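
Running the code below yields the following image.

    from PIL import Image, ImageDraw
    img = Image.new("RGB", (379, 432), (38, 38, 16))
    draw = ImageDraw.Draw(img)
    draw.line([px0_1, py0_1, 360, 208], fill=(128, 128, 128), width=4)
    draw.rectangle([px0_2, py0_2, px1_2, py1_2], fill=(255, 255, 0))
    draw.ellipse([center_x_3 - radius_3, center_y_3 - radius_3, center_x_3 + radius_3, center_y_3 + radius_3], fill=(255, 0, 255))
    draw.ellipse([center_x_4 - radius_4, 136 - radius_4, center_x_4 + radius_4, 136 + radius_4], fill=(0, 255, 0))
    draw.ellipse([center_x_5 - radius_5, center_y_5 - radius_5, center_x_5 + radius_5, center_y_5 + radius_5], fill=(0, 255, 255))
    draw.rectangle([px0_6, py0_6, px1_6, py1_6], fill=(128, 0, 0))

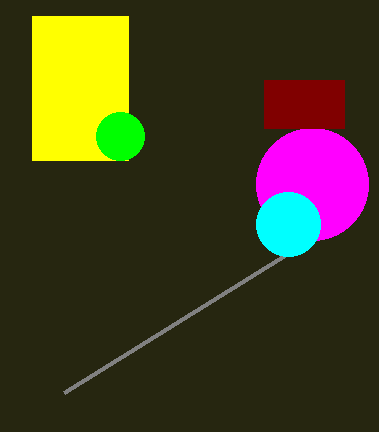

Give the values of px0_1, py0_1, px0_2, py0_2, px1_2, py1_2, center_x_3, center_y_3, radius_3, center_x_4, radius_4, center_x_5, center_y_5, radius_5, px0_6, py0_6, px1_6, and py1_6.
px0_1 = 64, py0_1 = 392, px0_2 = 32, py0_2 = 16, px1_2 = 128, py1_2 = 160, center_x_3 = 312, center_y_3 = 184, radius_3 = 56, center_x_4 = 120, radius_4 = 24, center_x_5 = 288, center_y_5 = 224, radius_5 = 32, px0_6 = 264, py0_6 = 80, px1_6 = 344, py1_6 = 128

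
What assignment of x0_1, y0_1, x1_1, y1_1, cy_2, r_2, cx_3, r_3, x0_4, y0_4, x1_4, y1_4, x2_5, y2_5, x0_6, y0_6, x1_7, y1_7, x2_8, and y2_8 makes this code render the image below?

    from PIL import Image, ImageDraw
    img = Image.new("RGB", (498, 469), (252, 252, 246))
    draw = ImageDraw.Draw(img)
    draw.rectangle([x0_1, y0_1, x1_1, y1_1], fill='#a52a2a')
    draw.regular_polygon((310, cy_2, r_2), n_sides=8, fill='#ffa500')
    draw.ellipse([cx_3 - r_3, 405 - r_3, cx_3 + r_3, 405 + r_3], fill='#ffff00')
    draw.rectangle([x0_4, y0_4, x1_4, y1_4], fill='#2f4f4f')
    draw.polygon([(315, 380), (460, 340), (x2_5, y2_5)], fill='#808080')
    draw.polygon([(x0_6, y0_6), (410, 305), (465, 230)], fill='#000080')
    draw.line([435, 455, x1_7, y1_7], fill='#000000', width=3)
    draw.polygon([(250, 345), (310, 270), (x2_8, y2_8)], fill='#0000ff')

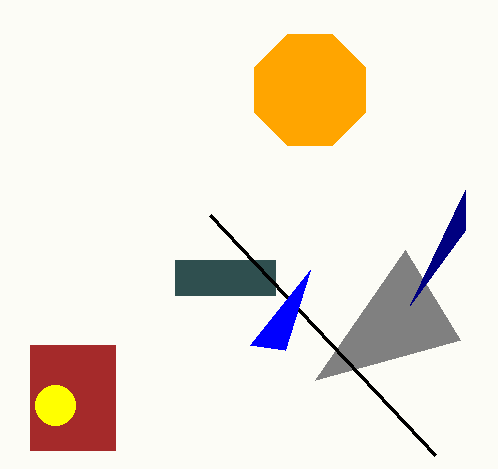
x0_1 = 30
y0_1 = 345
x1_1 = 115
y1_1 = 450
cy_2 = 90
r_2 = 60
cx_3 = 55
r_3 = 20
x0_4 = 175
y0_4 = 260
x1_4 = 275
y1_4 = 295
x2_5 = 405
y2_5 = 250
x0_6 = 465
y0_6 = 190
x1_7 = 210
y1_7 = 215
x2_8 = 285
y2_8 = 350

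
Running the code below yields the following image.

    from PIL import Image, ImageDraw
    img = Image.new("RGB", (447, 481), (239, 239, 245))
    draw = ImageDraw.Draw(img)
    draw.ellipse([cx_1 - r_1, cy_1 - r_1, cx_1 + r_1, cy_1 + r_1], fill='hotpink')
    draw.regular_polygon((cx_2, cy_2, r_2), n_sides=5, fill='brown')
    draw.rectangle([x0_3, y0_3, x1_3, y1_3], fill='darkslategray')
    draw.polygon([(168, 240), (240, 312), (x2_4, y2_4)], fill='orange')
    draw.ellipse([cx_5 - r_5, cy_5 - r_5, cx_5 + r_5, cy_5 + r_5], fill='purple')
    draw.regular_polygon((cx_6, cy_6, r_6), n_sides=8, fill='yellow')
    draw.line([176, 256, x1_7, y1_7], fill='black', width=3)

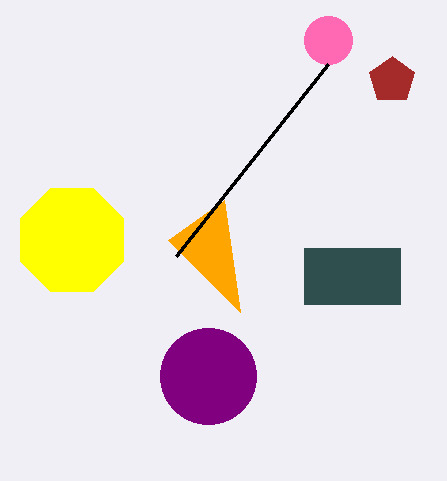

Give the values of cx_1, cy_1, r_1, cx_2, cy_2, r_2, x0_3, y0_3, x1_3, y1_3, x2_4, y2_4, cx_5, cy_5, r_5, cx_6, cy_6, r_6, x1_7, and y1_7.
cx_1 = 328, cy_1 = 40, r_1 = 24, cx_2 = 392, cy_2 = 80, r_2 = 24, x0_3 = 304, y0_3 = 248, x1_3 = 400, y1_3 = 304, x2_4 = 224, y2_4 = 200, cx_5 = 208, cy_5 = 376, r_5 = 48, cx_6 = 72, cy_6 = 240, r_6 = 56, x1_7 = 328, y1_7 = 64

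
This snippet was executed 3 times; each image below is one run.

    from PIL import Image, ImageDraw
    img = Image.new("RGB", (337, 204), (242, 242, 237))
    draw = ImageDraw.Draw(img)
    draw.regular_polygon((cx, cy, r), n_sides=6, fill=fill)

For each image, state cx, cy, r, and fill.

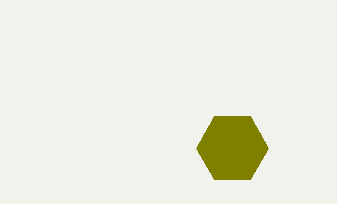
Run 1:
cx = 232
cy = 148
r = 36
fill = 'olive'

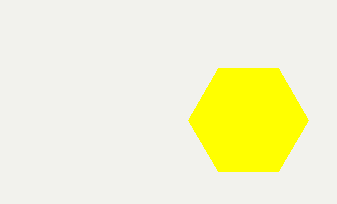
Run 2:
cx = 248; cy = 120; r = 60; fill = 'yellow'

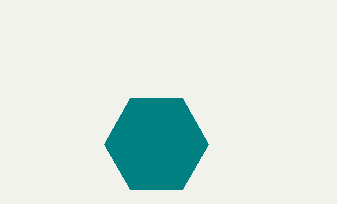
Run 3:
cx = 156, cy = 144, r = 52, fill = 'teal'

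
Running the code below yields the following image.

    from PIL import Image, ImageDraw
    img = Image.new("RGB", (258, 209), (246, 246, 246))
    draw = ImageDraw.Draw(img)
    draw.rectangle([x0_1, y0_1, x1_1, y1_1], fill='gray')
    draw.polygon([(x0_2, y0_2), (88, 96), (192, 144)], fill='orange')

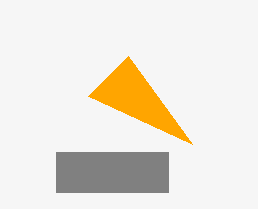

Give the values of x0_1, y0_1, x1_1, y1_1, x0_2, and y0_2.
x0_1 = 56; y0_1 = 152; x1_1 = 168; y1_1 = 192; x0_2 = 128; y0_2 = 56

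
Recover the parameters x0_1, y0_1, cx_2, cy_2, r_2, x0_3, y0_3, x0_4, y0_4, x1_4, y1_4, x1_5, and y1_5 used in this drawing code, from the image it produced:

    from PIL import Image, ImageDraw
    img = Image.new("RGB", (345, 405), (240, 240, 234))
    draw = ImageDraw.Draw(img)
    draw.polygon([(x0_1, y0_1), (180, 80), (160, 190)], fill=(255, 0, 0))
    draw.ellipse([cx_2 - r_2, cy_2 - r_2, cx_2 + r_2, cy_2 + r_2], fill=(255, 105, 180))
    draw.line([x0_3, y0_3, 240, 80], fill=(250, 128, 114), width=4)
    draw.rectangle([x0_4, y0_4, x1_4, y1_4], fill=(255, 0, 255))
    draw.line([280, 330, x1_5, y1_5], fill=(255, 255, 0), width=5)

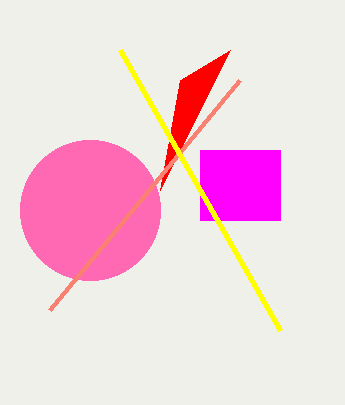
x0_1 = 230; y0_1 = 50; cx_2 = 90; cy_2 = 210; r_2 = 70; x0_3 = 50; y0_3 = 310; x0_4 = 200; y0_4 = 150; x1_4 = 280; y1_4 = 220; x1_5 = 120; y1_5 = 50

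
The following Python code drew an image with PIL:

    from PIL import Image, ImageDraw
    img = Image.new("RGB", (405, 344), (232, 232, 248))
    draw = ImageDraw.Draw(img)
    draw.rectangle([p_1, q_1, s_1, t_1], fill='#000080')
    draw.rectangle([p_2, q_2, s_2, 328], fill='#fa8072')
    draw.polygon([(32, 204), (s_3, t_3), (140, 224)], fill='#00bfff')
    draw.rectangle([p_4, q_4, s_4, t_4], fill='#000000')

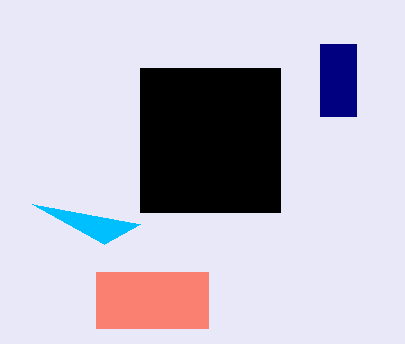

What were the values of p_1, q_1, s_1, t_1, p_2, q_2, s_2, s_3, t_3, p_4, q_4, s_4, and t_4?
p_1 = 320, q_1 = 44, s_1 = 356, t_1 = 116, p_2 = 96, q_2 = 272, s_2 = 208, s_3 = 104, t_3 = 244, p_4 = 140, q_4 = 68, s_4 = 280, t_4 = 212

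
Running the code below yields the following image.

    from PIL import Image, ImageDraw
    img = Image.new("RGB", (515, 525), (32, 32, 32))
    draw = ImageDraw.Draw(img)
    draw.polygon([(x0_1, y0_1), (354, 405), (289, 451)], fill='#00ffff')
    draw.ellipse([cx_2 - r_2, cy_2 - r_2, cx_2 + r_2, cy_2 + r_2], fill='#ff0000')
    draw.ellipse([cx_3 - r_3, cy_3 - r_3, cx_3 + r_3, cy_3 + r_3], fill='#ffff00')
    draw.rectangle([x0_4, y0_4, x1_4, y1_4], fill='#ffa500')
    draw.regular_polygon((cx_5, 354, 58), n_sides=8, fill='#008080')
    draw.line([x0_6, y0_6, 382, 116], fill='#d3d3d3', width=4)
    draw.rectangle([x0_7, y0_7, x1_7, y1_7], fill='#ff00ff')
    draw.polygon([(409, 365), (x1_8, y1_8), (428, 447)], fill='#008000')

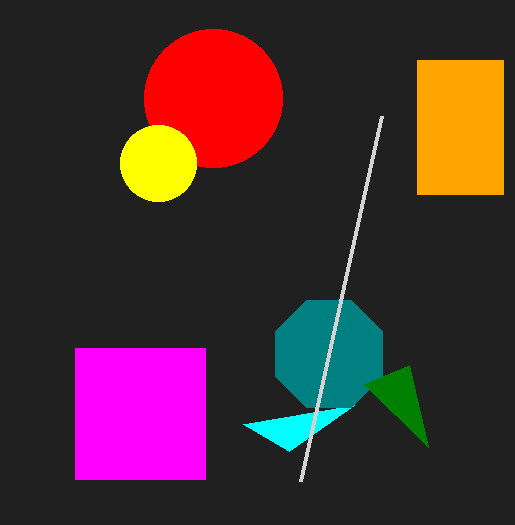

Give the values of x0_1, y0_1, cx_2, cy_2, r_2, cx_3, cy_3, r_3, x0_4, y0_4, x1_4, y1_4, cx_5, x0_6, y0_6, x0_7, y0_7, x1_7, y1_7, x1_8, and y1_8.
x0_1 = 243; y0_1 = 424; cx_2 = 213; cy_2 = 98; r_2 = 69; cx_3 = 158; cy_3 = 163; r_3 = 38; x0_4 = 417; y0_4 = 60; x1_4 = 503; y1_4 = 194; cx_5 = 329; x0_6 = 301; y0_6 = 481; x0_7 = 75; y0_7 = 348; x1_7 = 205; y1_7 = 479; x1_8 = 364; y1_8 = 384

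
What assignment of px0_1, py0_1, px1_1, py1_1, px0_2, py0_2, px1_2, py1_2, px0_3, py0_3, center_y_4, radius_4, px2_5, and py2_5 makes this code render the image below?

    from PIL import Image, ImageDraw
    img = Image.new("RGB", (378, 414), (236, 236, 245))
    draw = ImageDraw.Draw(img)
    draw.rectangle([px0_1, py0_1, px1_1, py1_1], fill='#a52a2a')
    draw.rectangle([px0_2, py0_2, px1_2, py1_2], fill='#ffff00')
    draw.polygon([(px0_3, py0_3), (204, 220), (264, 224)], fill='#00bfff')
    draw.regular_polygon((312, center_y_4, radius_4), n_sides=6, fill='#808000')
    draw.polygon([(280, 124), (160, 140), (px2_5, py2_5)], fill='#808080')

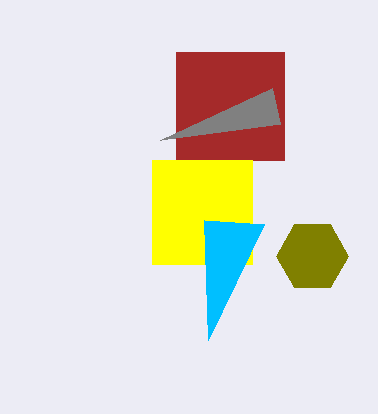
px0_1 = 176; py0_1 = 52; px1_1 = 284; py1_1 = 160; px0_2 = 152; py0_2 = 160; px1_2 = 252; py1_2 = 264; px0_3 = 208; py0_3 = 340; center_y_4 = 256; radius_4 = 36; px2_5 = 272; py2_5 = 88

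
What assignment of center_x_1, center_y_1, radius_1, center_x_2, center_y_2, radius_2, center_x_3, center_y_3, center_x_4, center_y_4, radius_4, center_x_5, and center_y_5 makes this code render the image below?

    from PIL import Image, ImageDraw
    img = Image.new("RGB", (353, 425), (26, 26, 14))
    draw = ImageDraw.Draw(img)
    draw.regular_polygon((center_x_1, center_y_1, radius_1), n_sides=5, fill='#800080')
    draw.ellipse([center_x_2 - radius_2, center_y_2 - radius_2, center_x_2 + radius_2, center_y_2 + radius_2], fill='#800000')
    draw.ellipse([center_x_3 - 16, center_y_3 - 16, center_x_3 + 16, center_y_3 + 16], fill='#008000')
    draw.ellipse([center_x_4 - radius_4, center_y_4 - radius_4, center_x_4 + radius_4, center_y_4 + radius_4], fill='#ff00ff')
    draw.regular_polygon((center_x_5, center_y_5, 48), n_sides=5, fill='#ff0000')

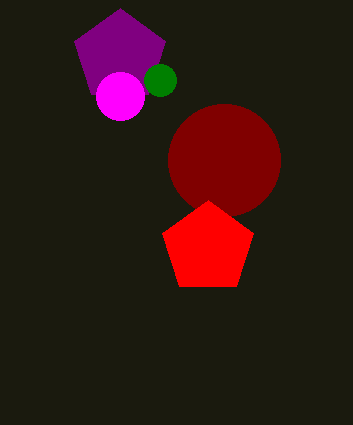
center_x_1 = 120; center_y_1 = 56; radius_1 = 48; center_x_2 = 224; center_y_2 = 160; radius_2 = 56; center_x_3 = 160; center_y_3 = 80; center_x_4 = 120; center_y_4 = 96; radius_4 = 24; center_x_5 = 208; center_y_5 = 248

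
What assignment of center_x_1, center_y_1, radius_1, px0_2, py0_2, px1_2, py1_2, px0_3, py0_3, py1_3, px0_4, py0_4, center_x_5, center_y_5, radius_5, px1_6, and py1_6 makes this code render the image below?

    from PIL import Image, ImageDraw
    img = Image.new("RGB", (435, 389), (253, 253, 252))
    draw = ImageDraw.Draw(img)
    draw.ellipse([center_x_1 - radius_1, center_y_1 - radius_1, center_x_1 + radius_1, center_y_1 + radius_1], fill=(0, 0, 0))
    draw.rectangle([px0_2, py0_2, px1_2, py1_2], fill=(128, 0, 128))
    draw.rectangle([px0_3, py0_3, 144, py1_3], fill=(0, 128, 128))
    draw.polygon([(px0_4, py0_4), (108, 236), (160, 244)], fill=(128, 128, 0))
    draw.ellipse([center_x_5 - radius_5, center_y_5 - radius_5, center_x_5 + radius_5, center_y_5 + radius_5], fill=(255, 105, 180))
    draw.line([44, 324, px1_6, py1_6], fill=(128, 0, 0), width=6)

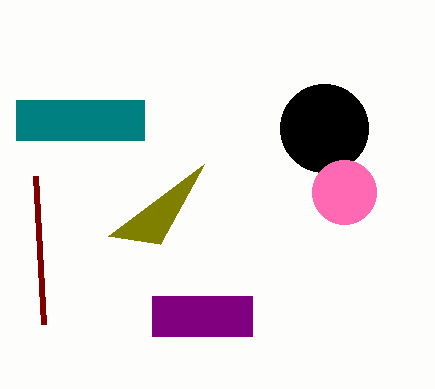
center_x_1 = 324; center_y_1 = 128; radius_1 = 44; px0_2 = 152; py0_2 = 296; px1_2 = 252; py1_2 = 336; px0_3 = 16; py0_3 = 100; py1_3 = 140; px0_4 = 204; py0_4 = 164; center_x_5 = 344; center_y_5 = 192; radius_5 = 32; px1_6 = 36; py1_6 = 176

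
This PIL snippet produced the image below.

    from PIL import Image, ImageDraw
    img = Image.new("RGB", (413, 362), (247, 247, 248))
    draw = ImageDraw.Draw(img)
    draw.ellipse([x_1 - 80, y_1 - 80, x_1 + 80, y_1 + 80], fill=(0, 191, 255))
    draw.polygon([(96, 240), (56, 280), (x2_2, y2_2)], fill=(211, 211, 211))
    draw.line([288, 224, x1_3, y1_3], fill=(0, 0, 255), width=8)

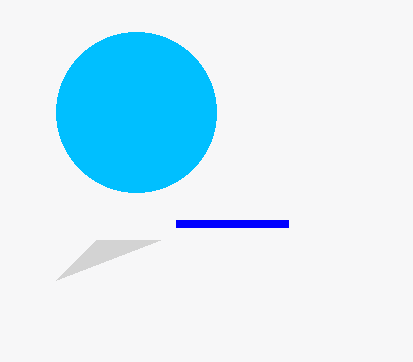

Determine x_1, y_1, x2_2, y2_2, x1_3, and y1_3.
x_1 = 136
y_1 = 112
x2_2 = 160
y2_2 = 240
x1_3 = 176
y1_3 = 224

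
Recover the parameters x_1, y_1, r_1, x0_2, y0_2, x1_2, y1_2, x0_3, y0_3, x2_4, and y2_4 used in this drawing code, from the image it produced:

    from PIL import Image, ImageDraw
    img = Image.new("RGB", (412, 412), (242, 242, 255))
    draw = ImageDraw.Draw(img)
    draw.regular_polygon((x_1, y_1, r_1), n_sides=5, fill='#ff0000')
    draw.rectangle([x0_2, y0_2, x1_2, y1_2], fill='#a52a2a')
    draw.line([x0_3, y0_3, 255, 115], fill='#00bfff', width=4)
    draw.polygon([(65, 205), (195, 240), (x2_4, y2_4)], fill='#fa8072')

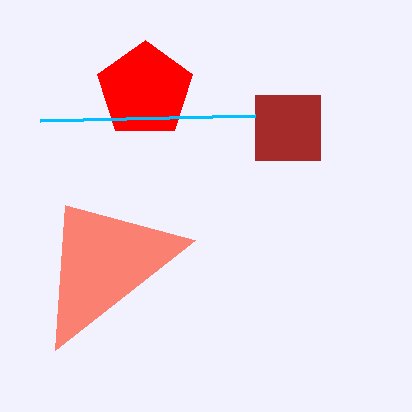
x_1 = 145, y_1 = 90, r_1 = 50, x0_2 = 255, y0_2 = 95, x1_2 = 320, y1_2 = 160, x0_3 = 40, y0_3 = 120, x2_4 = 55, y2_4 = 350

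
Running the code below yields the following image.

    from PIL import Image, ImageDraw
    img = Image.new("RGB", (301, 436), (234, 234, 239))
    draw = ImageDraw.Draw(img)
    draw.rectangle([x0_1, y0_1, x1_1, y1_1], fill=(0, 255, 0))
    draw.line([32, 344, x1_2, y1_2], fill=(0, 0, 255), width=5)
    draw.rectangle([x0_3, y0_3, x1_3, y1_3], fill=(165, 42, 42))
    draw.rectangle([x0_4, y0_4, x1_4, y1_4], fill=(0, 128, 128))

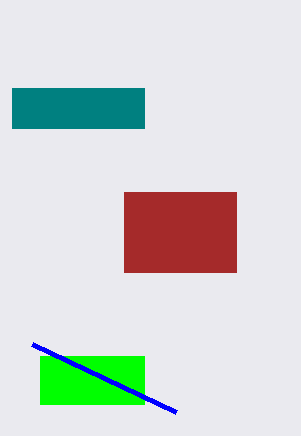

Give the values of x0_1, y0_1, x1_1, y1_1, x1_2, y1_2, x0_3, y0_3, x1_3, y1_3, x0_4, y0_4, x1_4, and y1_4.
x0_1 = 40
y0_1 = 356
x1_1 = 144
y1_1 = 404
x1_2 = 176
y1_2 = 412
x0_3 = 124
y0_3 = 192
x1_3 = 236
y1_3 = 272
x0_4 = 12
y0_4 = 88
x1_4 = 144
y1_4 = 128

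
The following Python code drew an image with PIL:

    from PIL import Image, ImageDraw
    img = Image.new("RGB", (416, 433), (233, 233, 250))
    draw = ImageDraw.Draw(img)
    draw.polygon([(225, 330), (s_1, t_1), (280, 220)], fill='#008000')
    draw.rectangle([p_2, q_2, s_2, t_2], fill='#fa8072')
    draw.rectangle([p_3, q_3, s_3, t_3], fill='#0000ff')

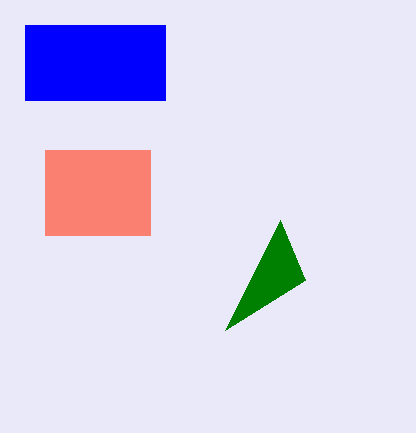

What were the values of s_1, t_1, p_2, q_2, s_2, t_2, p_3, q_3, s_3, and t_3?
s_1 = 305, t_1 = 280, p_2 = 45, q_2 = 150, s_2 = 150, t_2 = 235, p_3 = 25, q_3 = 25, s_3 = 165, t_3 = 100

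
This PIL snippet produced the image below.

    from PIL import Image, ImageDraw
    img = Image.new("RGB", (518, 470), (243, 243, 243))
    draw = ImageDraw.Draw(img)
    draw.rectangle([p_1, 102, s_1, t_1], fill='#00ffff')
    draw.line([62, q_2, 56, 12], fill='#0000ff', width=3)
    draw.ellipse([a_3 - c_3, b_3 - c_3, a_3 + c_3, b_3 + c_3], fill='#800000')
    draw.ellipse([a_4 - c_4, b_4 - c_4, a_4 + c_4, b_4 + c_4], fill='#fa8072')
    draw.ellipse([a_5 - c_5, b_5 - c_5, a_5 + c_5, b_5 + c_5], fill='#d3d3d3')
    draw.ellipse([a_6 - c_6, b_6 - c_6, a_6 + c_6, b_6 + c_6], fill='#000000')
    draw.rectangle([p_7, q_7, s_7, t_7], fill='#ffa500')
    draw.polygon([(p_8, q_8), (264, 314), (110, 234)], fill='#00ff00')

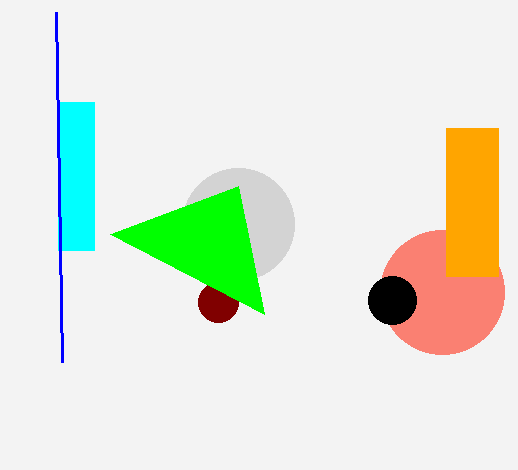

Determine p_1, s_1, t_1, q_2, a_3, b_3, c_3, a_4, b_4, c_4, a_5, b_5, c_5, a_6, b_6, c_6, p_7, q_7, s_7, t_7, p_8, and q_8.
p_1 = 58, s_1 = 94, t_1 = 250, q_2 = 362, a_3 = 218, b_3 = 302, c_3 = 20, a_4 = 442, b_4 = 292, c_4 = 62, a_5 = 238, b_5 = 224, c_5 = 56, a_6 = 392, b_6 = 300, c_6 = 24, p_7 = 446, q_7 = 128, s_7 = 498, t_7 = 276, p_8 = 238, q_8 = 186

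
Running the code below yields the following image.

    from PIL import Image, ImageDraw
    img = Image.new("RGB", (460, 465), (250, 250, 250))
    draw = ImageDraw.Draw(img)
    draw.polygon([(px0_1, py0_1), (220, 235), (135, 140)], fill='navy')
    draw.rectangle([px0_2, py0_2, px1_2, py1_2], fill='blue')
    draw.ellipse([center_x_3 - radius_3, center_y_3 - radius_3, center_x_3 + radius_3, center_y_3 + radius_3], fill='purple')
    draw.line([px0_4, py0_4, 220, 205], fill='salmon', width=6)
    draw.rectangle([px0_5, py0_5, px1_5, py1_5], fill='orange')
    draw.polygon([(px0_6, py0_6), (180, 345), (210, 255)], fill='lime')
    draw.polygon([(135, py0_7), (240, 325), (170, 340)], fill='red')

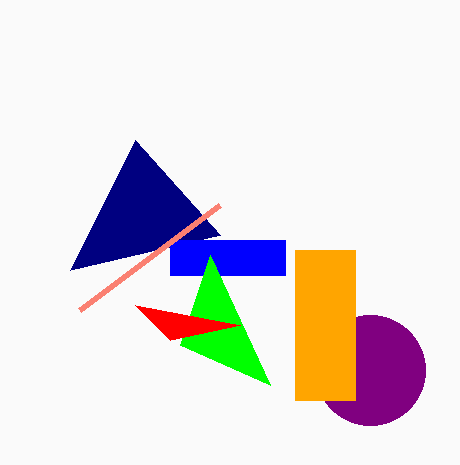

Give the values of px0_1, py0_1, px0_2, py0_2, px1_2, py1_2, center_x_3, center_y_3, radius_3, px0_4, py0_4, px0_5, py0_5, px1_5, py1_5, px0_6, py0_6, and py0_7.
px0_1 = 70, py0_1 = 270, px0_2 = 170, py0_2 = 240, px1_2 = 285, py1_2 = 275, center_x_3 = 370, center_y_3 = 370, radius_3 = 55, px0_4 = 80, py0_4 = 310, px0_5 = 295, py0_5 = 250, px1_5 = 355, py1_5 = 400, px0_6 = 270, py0_6 = 385, py0_7 = 305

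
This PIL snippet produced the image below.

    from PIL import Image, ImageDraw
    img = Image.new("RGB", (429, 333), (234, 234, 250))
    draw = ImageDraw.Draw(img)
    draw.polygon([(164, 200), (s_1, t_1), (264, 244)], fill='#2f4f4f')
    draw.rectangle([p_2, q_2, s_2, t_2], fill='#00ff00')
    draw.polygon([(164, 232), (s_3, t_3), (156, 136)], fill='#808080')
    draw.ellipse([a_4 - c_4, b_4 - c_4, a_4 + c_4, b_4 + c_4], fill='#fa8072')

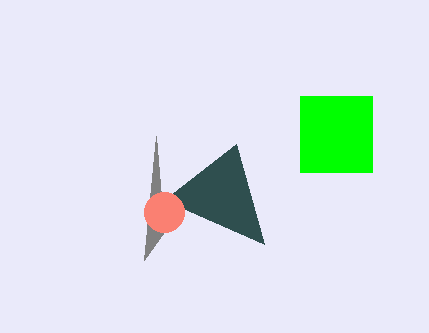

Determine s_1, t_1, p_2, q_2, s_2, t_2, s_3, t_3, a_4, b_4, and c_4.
s_1 = 236; t_1 = 144; p_2 = 300; q_2 = 96; s_2 = 372; t_2 = 172; s_3 = 144; t_3 = 260; a_4 = 164; b_4 = 212; c_4 = 20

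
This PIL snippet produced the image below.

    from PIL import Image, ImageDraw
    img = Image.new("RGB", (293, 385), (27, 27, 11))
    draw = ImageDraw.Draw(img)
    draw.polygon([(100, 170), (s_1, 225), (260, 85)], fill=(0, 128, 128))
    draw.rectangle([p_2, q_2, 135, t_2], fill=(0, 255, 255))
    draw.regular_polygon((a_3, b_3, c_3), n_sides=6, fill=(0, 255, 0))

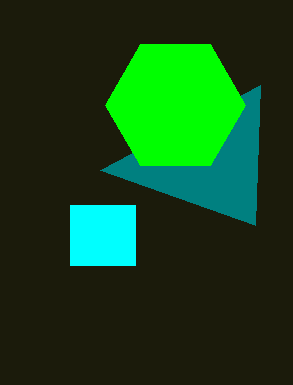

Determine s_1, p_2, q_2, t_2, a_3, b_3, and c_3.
s_1 = 255; p_2 = 70; q_2 = 205; t_2 = 265; a_3 = 175; b_3 = 105; c_3 = 70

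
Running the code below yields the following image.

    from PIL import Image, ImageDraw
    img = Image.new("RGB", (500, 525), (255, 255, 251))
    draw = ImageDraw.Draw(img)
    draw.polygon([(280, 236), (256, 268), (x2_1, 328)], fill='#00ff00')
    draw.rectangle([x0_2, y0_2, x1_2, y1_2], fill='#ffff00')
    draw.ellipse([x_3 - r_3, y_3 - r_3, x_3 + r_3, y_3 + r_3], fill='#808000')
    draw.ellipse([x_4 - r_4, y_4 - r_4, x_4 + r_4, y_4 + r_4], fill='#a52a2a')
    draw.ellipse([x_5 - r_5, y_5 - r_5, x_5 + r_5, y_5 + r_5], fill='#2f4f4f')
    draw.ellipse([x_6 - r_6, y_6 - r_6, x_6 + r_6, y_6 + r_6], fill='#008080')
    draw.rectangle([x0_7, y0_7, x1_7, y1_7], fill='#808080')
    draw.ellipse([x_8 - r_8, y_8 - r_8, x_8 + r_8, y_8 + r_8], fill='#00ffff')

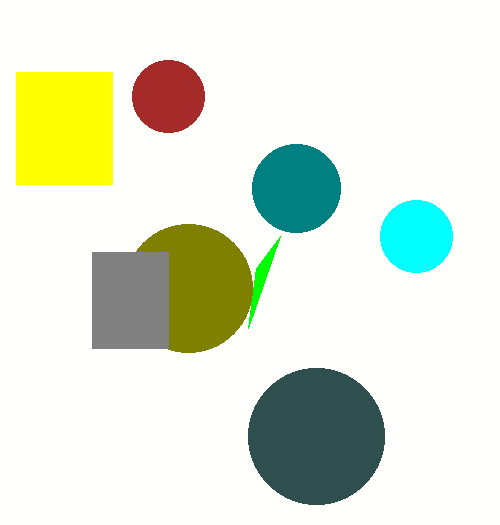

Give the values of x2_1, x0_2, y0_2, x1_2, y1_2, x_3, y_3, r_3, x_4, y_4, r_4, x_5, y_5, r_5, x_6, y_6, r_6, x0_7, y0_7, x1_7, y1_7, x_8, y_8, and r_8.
x2_1 = 248; x0_2 = 16; y0_2 = 72; x1_2 = 112; y1_2 = 184; x_3 = 188; y_3 = 288; r_3 = 64; x_4 = 168; y_4 = 96; r_4 = 36; x_5 = 316; y_5 = 436; r_5 = 68; x_6 = 296; y_6 = 188; r_6 = 44; x0_7 = 92; y0_7 = 252; x1_7 = 168; y1_7 = 348; x_8 = 416; y_8 = 236; r_8 = 36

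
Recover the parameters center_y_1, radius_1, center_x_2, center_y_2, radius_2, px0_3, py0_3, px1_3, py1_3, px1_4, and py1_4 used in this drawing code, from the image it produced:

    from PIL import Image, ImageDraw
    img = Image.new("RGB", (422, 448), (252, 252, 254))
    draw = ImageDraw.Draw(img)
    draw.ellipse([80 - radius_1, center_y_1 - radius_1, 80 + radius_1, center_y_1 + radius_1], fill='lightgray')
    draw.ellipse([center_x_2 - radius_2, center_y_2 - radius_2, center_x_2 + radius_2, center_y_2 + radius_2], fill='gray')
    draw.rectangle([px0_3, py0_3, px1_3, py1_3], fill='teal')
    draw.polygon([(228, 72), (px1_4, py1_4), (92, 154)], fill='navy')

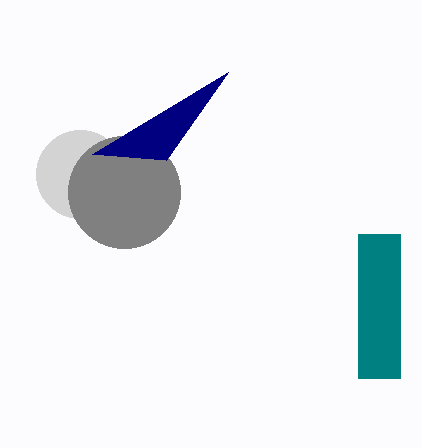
center_y_1 = 174, radius_1 = 44, center_x_2 = 124, center_y_2 = 192, radius_2 = 56, px0_3 = 358, py0_3 = 234, px1_3 = 400, py1_3 = 378, px1_4 = 166, py1_4 = 160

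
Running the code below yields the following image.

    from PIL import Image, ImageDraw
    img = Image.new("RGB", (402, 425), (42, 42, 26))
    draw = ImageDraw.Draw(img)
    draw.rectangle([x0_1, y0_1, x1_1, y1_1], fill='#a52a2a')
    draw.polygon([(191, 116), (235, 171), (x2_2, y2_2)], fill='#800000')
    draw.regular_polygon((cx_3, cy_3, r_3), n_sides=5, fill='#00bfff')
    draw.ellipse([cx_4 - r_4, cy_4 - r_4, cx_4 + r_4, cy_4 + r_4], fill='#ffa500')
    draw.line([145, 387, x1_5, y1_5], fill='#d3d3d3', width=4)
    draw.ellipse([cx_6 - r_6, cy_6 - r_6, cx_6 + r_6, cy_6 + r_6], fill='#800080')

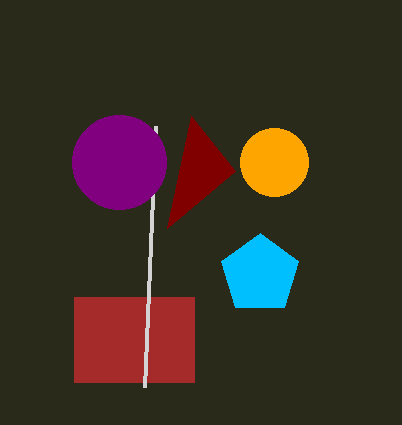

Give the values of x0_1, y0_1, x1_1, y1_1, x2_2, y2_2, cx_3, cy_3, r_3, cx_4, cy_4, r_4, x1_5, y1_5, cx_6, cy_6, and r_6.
x0_1 = 74, y0_1 = 297, x1_1 = 194, y1_1 = 382, x2_2 = 167, y2_2 = 228, cx_3 = 260, cy_3 = 274, r_3 = 41, cx_4 = 274, cy_4 = 162, r_4 = 34, x1_5 = 156, y1_5 = 126, cx_6 = 119, cy_6 = 162, r_6 = 47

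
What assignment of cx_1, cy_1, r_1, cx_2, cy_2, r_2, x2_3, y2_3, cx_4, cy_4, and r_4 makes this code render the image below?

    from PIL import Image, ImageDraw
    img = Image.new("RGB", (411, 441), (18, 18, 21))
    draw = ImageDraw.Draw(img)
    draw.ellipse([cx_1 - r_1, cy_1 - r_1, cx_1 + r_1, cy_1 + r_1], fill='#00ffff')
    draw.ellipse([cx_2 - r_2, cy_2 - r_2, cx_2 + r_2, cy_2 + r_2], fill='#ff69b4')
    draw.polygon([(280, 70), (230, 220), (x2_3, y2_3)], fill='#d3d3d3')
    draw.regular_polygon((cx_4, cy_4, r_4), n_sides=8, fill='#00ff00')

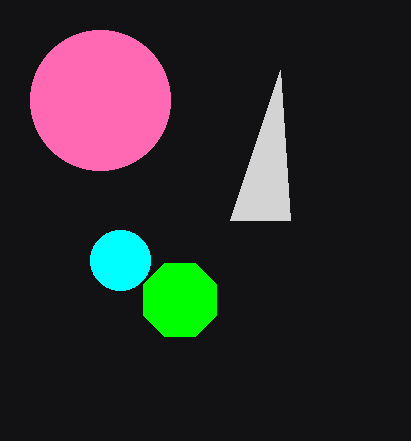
cx_1 = 120, cy_1 = 260, r_1 = 30, cx_2 = 100, cy_2 = 100, r_2 = 70, x2_3 = 290, y2_3 = 220, cx_4 = 180, cy_4 = 300, r_4 = 40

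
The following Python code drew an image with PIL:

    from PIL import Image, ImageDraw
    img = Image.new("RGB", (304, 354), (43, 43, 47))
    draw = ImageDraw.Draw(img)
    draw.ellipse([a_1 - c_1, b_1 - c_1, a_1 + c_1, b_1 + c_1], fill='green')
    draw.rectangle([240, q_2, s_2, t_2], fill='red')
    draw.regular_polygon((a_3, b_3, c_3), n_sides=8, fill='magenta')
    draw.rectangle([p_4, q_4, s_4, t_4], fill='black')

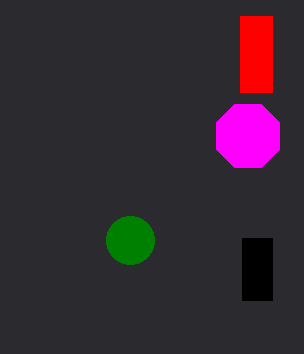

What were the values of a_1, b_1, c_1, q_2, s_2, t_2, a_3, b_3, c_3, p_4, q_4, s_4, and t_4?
a_1 = 130; b_1 = 240; c_1 = 24; q_2 = 16; s_2 = 272; t_2 = 92; a_3 = 248; b_3 = 136; c_3 = 34; p_4 = 242; q_4 = 238; s_4 = 272; t_4 = 300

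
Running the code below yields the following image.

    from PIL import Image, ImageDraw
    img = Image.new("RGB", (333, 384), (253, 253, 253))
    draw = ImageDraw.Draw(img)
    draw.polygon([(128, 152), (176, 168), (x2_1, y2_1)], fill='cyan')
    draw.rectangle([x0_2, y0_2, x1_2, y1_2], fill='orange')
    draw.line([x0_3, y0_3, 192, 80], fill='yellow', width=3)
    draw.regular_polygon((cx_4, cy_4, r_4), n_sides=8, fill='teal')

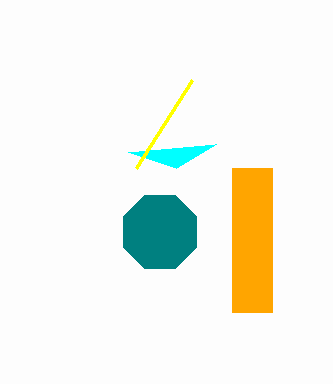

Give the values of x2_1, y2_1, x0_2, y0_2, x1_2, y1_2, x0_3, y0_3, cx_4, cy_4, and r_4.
x2_1 = 216; y2_1 = 144; x0_2 = 232; y0_2 = 168; x1_2 = 272; y1_2 = 312; x0_3 = 136; y0_3 = 168; cx_4 = 160; cy_4 = 232; r_4 = 40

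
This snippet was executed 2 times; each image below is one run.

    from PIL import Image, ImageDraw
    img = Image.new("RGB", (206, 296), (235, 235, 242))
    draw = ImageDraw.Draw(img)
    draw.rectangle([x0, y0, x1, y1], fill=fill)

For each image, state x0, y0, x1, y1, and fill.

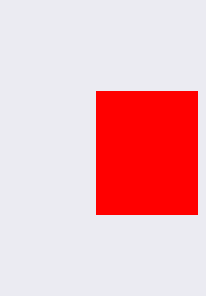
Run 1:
x0 = 96
y0 = 91
x1 = 197
y1 = 214
fill = 'red'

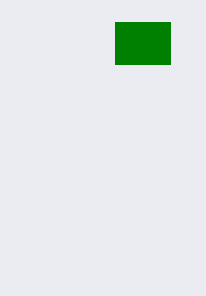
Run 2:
x0 = 115, y0 = 22, x1 = 170, y1 = 64, fill = 'green'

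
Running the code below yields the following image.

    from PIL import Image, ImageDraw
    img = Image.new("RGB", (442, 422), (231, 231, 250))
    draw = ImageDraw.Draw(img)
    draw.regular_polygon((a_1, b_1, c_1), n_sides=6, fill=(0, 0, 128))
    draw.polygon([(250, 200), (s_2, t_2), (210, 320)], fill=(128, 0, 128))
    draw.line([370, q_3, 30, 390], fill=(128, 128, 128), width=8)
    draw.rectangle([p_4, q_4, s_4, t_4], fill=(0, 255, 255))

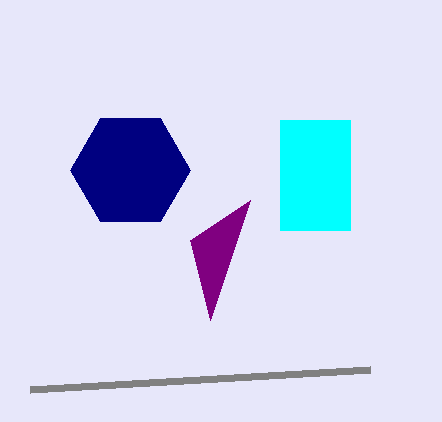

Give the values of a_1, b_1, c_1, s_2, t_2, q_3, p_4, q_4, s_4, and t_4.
a_1 = 130; b_1 = 170; c_1 = 60; s_2 = 190; t_2 = 240; q_3 = 370; p_4 = 280; q_4 = 120; s_4 = 350; t_4 = 230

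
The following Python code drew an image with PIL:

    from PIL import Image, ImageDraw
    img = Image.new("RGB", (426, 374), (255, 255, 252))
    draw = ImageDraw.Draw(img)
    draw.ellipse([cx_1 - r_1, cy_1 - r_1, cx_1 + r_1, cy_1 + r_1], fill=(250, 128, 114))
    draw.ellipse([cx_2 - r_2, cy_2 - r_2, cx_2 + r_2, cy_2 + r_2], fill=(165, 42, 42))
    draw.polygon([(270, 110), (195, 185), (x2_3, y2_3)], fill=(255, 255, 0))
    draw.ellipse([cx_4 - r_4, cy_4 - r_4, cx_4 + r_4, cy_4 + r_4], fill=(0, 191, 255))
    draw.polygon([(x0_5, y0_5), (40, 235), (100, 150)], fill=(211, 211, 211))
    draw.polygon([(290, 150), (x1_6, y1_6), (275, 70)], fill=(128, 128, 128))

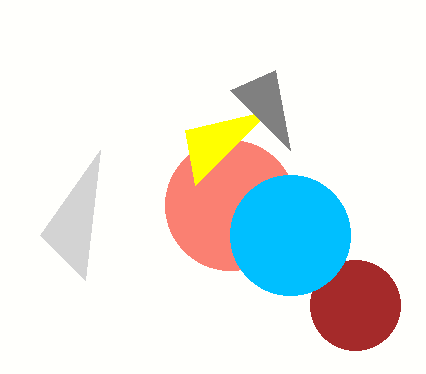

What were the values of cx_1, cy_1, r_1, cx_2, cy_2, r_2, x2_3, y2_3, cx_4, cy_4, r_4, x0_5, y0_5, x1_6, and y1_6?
cx_1 = 230
cy_1 = 205
r_1 = 65
cx_2 = 355
cy_2 = 305
r_2 = 45
x2_3 = 185
y2_3 = 130
cx_4 = 290
cy_4 = 235
r_4 = 60
x0_5 = 85
y0_5 = 280
x1_6 = 230
y1_6 = 90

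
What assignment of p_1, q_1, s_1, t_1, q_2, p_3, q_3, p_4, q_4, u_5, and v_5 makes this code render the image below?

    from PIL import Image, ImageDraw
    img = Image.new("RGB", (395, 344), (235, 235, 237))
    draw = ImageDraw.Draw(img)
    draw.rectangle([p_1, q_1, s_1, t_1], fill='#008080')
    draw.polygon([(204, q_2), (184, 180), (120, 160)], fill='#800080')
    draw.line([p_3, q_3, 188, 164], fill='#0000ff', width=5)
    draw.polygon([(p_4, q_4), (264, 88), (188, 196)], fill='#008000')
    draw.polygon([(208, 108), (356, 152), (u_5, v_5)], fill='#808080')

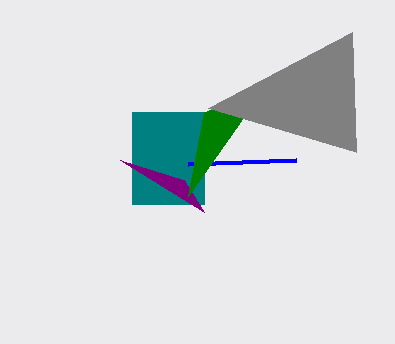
p_1 = 132, q_1 = 112, s_1 = 204, t_1 = 204, q_2 = 212, p_3 = 296, q_3 = 160, p_4 = 204, q_4 = 112, u_5 = 352, v_5 = 32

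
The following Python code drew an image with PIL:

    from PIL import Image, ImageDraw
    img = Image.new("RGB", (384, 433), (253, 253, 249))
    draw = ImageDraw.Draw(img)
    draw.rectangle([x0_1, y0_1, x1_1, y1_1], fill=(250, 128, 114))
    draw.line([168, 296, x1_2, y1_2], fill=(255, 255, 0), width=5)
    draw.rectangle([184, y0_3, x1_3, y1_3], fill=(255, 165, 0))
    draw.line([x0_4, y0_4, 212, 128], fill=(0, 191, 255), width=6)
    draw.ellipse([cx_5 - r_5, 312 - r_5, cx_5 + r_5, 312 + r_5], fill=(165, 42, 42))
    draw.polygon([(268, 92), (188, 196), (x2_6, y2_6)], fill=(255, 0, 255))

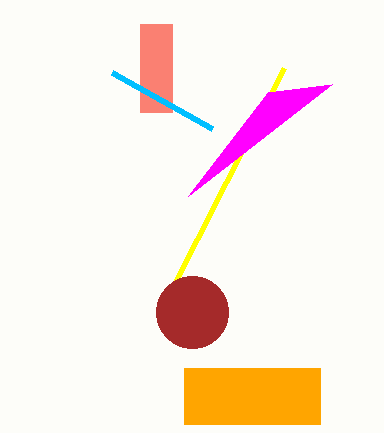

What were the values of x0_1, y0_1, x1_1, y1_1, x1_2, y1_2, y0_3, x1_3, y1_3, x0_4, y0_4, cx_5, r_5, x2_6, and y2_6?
x0_1 = 140
y0_1 = 24
x1_1 = 172
y1_1 = 112
x1_2 = 284
y1_2 = 68
y0_3 = 368
x1_3 = 320
y1_3 = 424
x0_4 = 112
y0_4 = 72
cx_5 = 192
r_5 = 36
x2_6 = 332
y2_6 = 84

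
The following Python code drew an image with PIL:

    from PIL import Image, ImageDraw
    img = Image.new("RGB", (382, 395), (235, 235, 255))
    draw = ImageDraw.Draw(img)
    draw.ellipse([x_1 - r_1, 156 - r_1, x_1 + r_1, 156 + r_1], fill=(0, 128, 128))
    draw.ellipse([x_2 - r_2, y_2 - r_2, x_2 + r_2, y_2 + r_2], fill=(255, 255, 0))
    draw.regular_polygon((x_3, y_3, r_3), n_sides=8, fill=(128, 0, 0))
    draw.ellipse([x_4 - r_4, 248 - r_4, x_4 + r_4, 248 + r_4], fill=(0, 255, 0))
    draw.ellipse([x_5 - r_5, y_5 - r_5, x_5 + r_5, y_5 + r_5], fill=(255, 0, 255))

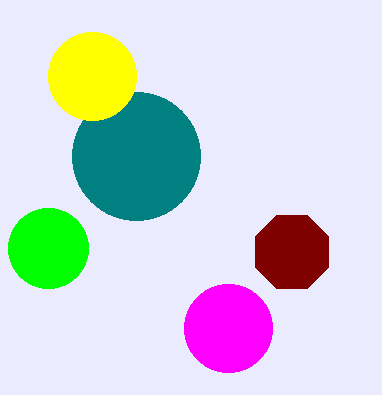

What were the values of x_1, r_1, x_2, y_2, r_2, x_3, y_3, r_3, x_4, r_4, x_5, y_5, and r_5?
x_1 = 136
r_1 = 64
x_2 = 92
y_2 = 76
r_2 = 44
x_3 = 292
y_3 = 252
r_3 = 40
x_4 = 48
r_4 = 40
x_5 = 228
y_5 = 328
r_5 = 44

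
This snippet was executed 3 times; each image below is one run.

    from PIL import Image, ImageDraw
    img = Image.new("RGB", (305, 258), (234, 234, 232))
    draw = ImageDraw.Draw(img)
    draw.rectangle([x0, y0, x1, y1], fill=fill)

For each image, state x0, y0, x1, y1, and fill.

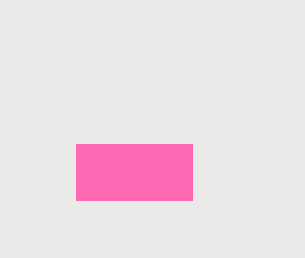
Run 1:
x0 = 76, y0 = 144, x1 = 192, y1 = 200, fill = 'hotpink'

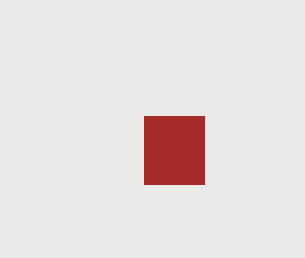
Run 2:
x0 = 144
y0 = 116
x1 = 204
y1 = 184
fill = 'brown'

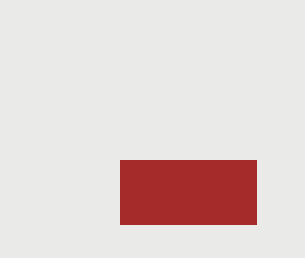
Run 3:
x0 = 120
y0 = 160
x1 = 256
y1 = 224
fill = 'brown'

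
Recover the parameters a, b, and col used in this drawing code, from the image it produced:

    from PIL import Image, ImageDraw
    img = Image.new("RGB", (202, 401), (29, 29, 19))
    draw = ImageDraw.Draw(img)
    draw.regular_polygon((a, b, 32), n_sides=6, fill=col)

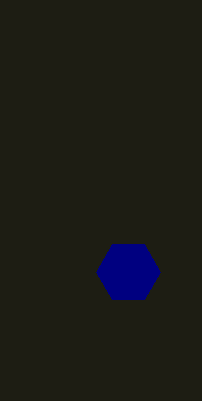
a = 128
b = 272
col = 'navy'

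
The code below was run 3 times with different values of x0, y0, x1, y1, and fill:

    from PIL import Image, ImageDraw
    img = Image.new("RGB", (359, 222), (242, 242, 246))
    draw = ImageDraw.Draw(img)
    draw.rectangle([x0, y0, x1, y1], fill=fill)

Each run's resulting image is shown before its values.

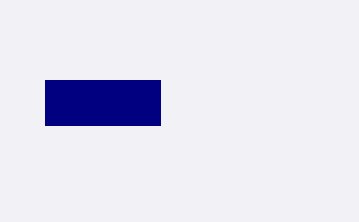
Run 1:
x0 = 45
y0 = 80
x1 = 160
y1 = 125
fill = 'navy'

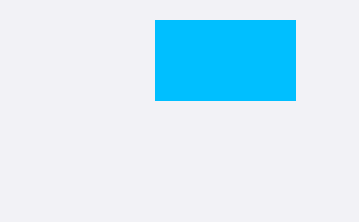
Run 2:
x0 = 155
y0 = 20
x1 = 295
y1 = 100
fill = 'deepskyblue'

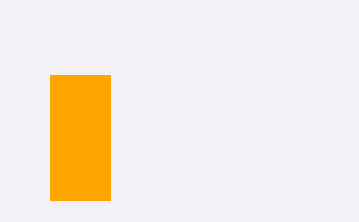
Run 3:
x0 = 50; y0 = 75; x1 = 110; y1 = 200; fill = 'orange'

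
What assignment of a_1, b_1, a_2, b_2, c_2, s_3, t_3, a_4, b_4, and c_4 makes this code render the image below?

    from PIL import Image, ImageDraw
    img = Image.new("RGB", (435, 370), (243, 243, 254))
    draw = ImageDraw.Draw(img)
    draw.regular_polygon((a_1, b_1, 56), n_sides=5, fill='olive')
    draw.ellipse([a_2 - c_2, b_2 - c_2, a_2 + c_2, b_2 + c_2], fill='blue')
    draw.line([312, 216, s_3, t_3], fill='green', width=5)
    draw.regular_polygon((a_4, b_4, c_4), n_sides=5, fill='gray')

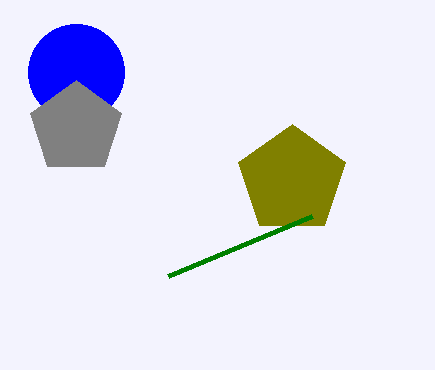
a_1 = 292
b_1 = 180
a_2 = 76
b_2 = 72
c_2 = 48
s_3 = 168
t_3 = 276
a_4 = 76
b_4 = 128
c_4 = 48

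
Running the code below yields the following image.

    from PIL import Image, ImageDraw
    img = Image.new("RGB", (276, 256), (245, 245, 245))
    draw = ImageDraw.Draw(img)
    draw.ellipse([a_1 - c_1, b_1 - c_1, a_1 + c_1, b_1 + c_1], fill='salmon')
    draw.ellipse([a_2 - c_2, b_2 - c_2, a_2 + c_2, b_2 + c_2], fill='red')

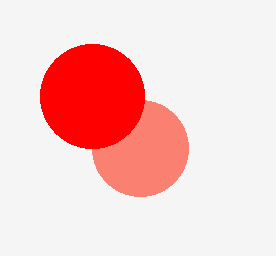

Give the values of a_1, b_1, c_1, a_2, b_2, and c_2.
a_1 = 140
b_1 = 148
c_1 = 48
a_2 = 92
b_2 = 96
c_2 = 52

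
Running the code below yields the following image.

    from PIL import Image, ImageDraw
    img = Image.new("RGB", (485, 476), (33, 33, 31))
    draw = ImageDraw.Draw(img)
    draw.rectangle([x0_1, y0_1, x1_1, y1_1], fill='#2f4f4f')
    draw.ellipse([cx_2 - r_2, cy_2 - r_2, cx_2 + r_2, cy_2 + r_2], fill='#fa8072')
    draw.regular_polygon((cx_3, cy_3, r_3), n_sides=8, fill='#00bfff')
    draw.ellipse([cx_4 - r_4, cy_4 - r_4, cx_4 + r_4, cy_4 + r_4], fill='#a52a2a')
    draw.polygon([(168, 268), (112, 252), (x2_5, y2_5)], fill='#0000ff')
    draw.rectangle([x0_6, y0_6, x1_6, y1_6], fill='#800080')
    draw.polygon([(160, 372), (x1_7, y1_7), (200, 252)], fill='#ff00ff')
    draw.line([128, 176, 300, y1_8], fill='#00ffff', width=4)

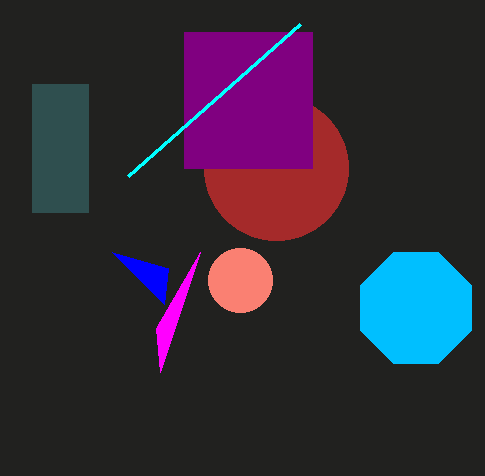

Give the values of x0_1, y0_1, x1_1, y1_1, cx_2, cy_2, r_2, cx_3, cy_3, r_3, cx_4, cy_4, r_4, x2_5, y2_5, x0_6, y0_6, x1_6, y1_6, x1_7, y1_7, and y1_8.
x0_1 = 32
y0_1 = 84
x1_1 = 88
y1_1 = 212
cx_2 = 240
cy_2 = 280
r_2 = 32
cx_3 = 416
cy_3 = 308
r_3 = 60
cx_4 = 276
cy_4 = 168
r_4 = 72
x2_5 = 164
y2_5 = 304
x0_6 = 184
y0_6 = 32
x1_6 = 312
y1_6 = 168
x1_7 = 156
y1_7 = 328
y1_8 = 24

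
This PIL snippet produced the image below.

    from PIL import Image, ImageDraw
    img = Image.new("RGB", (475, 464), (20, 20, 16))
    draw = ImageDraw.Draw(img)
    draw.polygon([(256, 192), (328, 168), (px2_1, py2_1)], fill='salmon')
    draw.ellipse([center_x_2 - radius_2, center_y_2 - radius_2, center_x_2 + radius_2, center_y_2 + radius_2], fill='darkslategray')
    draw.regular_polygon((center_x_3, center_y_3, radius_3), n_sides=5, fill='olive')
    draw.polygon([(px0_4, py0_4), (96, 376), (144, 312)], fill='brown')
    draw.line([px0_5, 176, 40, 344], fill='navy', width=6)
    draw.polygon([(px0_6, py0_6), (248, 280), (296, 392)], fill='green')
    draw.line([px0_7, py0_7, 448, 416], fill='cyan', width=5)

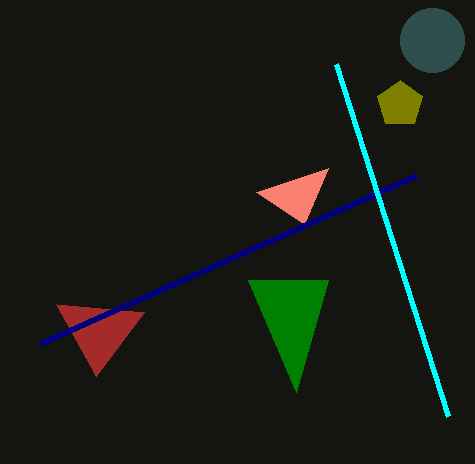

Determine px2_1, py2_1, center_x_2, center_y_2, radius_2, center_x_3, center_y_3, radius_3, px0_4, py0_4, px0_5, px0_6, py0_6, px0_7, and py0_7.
px2_1 = 304
py2_1 = 224
center_x_2 = 432
center_y_2 = 40
radius_2 = 32
center_x_3 = 400
center_y_3 = 104
radius_3 = 24
px0_4 = 56
py0_4 = 304
px0_5 = 416
px0_6 = 328
py0_6 = 280
px0_7 = 336
py0_7 = 64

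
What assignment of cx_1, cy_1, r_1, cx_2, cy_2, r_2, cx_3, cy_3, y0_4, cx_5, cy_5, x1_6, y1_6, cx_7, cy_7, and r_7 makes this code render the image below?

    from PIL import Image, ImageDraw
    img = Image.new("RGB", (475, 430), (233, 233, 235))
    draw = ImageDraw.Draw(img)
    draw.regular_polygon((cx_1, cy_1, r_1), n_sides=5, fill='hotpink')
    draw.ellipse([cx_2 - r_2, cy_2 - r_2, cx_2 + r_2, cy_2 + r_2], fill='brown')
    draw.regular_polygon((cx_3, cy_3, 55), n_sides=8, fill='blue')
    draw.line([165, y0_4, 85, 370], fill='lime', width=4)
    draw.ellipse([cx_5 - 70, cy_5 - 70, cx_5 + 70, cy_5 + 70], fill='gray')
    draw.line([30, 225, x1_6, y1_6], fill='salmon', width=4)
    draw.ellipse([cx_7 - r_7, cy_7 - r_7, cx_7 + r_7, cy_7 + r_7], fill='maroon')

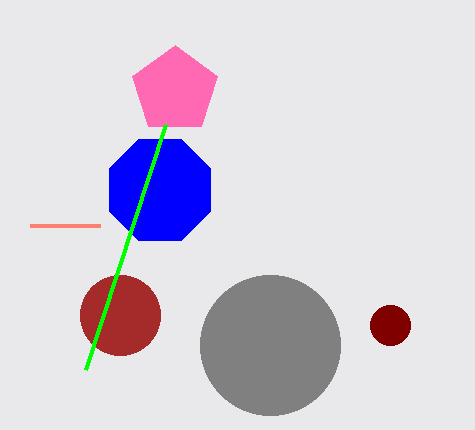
cx_1 = 175, cy_1 = 90, r_1 = 45, cx_2 = 120, cy_2 = 315, r_2 = 40, cx_3 = 160, cy_3 = 190, y0_4 = 125, cx_5 = 270, cy_5 = 345, x1_6 = 100, y1_6 = 225, cx_7 = 390, cy_7 = 325, r_7 = 20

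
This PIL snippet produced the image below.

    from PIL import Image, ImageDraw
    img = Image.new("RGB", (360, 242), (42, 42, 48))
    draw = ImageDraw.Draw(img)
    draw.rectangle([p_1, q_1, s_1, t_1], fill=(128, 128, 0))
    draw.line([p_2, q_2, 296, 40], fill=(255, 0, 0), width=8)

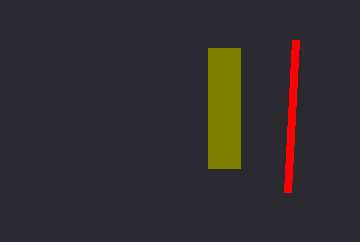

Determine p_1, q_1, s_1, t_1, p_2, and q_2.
p_1 = 208, q_1 = 48, s_1 = 240, t_1 = 168, p_2 = 288, q_2 = 192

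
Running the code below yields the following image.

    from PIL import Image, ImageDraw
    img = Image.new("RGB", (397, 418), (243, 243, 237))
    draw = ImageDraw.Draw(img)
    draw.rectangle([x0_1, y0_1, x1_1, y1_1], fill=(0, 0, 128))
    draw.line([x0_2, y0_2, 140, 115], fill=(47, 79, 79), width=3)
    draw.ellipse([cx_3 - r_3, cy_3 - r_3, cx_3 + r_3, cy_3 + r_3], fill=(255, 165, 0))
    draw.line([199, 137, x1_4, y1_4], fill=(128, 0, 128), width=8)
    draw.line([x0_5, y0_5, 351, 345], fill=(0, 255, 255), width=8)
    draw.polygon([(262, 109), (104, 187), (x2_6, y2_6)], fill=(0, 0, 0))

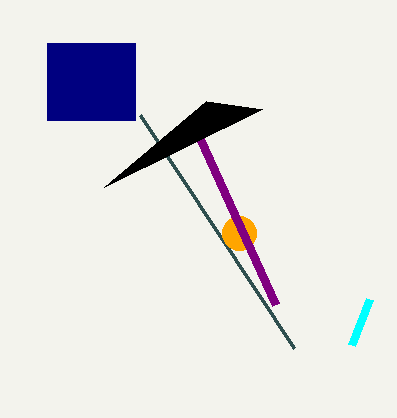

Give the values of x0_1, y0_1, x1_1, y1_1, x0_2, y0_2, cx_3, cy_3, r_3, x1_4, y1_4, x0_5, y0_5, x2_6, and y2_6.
x0_1 = 47, y0_1 = 43, x1_1 = 135, y1_1 = 120, x0_2 = 294, y0_2 = 348, cx_3 = 239, cy_3 = 233, r_3 = 17, x1_4 = 275, y1_4 = 304, x0_5 = 369, y0_5 = 299, x2_6 = 206, y2_6 = 101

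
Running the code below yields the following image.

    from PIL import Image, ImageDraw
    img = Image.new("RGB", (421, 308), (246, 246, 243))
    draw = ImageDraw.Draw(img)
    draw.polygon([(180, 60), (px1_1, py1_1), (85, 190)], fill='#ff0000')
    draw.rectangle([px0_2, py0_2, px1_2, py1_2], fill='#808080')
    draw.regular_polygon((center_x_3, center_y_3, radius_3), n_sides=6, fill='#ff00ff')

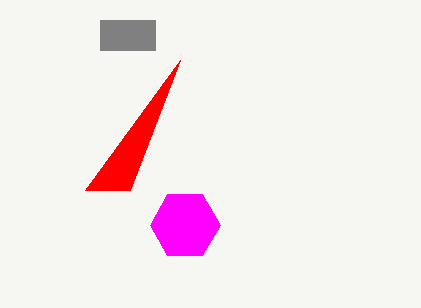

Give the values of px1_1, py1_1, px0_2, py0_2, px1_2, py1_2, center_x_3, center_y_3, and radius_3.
px1_1 = 130
py1_1 = 190
px0_2 = 100
py0_2 = 20
px1_2 = 155
py1_2 = 50
center_x_3 = 185
center_y_3 = 225
radius_3 = 35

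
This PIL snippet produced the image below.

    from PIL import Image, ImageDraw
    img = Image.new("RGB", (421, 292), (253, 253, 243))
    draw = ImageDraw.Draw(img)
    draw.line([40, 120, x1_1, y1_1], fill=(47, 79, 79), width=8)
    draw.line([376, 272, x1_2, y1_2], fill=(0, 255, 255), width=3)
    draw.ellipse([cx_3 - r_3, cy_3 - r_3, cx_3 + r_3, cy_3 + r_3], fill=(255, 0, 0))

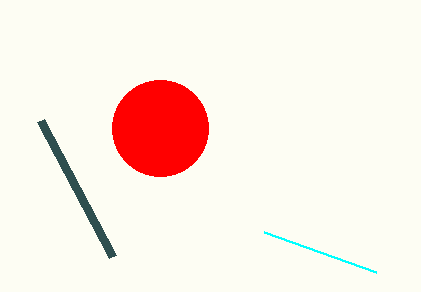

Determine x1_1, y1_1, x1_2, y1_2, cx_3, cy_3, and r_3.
x1_1 = 112, y1_1 = 256, x1_2 = 264, y1_2 = 232, cx_3 = 160, cy_3 = 128, r_3 = 48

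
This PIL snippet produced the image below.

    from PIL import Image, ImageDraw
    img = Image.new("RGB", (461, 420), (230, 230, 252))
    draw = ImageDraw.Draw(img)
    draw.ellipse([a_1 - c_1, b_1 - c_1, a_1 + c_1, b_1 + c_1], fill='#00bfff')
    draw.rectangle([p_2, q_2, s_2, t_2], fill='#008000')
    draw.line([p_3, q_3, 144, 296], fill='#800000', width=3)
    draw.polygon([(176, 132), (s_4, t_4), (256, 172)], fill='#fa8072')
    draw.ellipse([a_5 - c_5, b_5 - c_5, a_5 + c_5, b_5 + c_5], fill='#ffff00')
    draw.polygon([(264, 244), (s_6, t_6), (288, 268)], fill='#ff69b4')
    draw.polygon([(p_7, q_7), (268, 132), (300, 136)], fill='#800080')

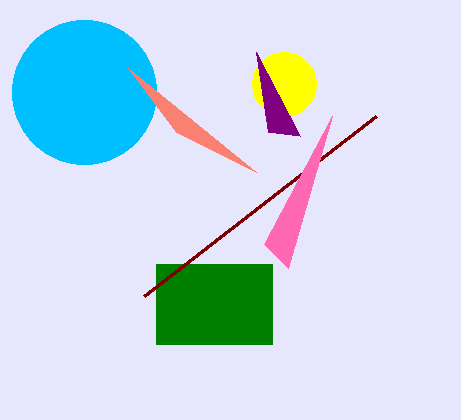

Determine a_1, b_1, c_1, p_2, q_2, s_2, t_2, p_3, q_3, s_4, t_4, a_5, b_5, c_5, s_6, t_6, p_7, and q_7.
a_1 = 84, b_1 = 92, c_1 = 72, p_2 = 156, q_2 = 264, s_2 = 272, t_2 = 344, p_3 = 376, q_3 = 116, s_4 = 128, t_4 = 68, a_5 = 284, b_5 = 84, c_5 = 32, s_6 = 332, t_6 = 116, p_7 = 256, q_7 = 52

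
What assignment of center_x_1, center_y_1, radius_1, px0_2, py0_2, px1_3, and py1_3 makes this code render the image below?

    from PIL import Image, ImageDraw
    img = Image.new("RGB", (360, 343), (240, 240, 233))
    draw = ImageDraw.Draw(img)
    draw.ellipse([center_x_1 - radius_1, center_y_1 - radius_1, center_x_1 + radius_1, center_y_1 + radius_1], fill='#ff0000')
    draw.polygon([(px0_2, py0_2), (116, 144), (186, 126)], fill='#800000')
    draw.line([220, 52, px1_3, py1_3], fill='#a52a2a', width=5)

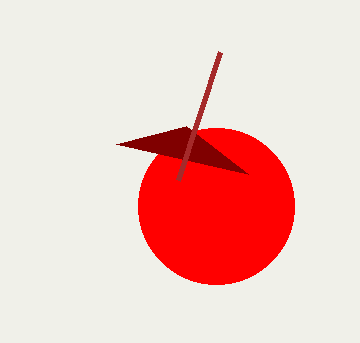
center_x_1 = 216, center_y_1 = 206, radius_1 = 78, px0_2 = 248, py0_2 = 174, px1_3 = 178, py1_3 = 180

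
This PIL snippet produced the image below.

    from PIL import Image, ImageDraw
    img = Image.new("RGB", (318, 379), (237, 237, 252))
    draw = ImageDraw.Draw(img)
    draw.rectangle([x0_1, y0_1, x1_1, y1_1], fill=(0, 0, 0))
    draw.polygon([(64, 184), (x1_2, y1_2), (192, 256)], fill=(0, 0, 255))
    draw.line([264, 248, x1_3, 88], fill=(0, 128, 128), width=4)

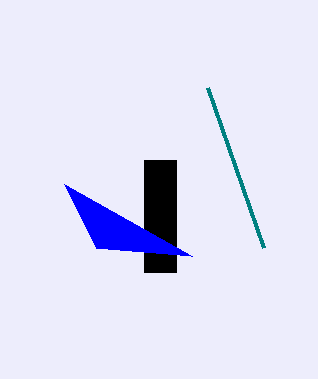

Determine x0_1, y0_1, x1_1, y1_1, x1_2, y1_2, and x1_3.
x0_1 = 144; y0_1 = 160; x1_1 = 176; y1_1 = 272; x1_2 = 96; y1_2 = 248; x1_3 = 208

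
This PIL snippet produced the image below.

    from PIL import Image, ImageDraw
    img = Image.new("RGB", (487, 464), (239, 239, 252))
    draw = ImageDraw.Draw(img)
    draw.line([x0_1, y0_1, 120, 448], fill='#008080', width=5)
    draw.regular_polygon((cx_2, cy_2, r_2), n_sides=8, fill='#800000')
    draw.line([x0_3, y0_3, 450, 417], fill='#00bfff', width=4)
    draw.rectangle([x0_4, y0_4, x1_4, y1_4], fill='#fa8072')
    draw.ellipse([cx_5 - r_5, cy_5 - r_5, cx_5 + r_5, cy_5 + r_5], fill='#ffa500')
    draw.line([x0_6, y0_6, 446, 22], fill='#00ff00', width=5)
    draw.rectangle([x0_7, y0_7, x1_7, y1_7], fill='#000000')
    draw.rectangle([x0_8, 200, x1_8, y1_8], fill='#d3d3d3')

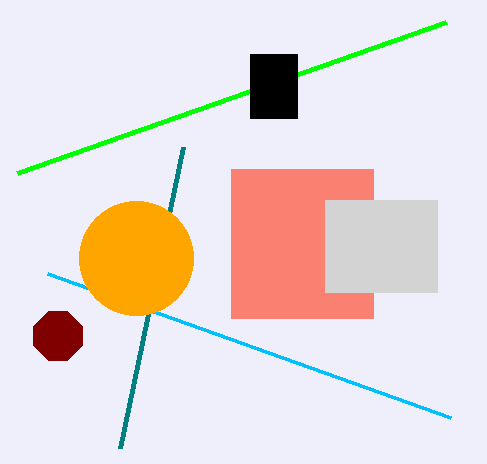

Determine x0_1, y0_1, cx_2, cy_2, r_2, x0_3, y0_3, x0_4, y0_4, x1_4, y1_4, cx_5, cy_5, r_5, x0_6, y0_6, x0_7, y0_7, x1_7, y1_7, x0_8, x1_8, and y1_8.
x0_1 = 183
y0_1 = 147
cx_2 = 58
cy_2 = 336
r_2 = 26
x0_3 = 47
y0_3 = 273
x0_4 = 231
y0_4 = 169
x1_4 = 373
y1_4 = 318
cx_5 = 136
cy_5 = 258
r_5 = 57
x0_6 = 17
y0_6 = 173
x0_7 = 250
y0_7 = 54
x1_7 = 297
y1_7 = 118
x0_8 = 325
x1_8 = 437
y1_8 = 292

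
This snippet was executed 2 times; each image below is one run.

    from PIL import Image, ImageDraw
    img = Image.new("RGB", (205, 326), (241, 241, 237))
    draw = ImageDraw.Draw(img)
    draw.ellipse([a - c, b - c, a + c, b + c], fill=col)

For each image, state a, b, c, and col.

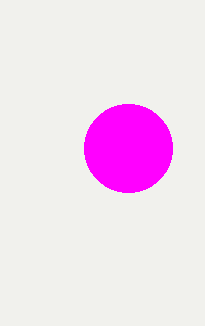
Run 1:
a = 128
b = 148
c = 44
col = 'magenta'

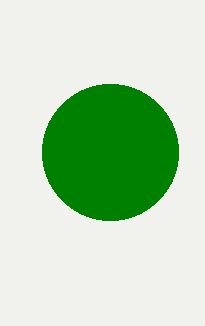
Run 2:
a = 110; b = 152; c = 68; col = 'green'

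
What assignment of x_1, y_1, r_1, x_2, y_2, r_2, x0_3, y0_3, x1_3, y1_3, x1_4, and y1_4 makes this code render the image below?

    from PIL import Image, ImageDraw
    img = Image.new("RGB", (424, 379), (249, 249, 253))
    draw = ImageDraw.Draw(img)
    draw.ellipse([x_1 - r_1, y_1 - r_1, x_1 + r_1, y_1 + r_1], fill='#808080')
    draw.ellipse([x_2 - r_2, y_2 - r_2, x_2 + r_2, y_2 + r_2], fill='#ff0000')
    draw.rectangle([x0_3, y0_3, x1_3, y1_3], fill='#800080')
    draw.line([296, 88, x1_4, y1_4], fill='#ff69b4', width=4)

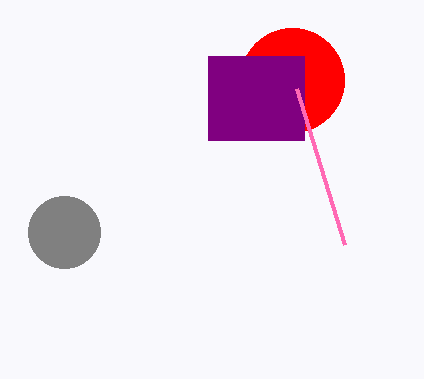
x_1 = 64; y_1 = 232; r_1 = 36; x_2 = 292; y_2 = 80; r_2 = 52; x0_3 = 208; y0_3 = 56; x1_3 = 304; y1_3 = 140; x1_4 = 344; y1_4 = 244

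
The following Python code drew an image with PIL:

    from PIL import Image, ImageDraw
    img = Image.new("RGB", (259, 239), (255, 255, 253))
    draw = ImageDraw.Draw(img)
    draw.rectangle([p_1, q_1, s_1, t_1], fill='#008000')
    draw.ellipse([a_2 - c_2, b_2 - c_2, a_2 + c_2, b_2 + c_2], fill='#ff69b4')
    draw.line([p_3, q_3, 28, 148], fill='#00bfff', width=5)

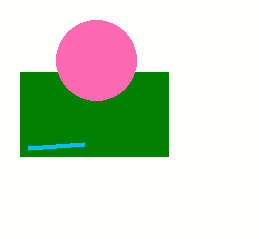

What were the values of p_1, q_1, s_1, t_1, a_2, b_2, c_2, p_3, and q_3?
p_1 = 20; q_1 = 72; s_1 = 168; t_1 = 156; a_2 = 96; b_2 = 60; c_2 = 40; p_3 = 84; q_3 = 144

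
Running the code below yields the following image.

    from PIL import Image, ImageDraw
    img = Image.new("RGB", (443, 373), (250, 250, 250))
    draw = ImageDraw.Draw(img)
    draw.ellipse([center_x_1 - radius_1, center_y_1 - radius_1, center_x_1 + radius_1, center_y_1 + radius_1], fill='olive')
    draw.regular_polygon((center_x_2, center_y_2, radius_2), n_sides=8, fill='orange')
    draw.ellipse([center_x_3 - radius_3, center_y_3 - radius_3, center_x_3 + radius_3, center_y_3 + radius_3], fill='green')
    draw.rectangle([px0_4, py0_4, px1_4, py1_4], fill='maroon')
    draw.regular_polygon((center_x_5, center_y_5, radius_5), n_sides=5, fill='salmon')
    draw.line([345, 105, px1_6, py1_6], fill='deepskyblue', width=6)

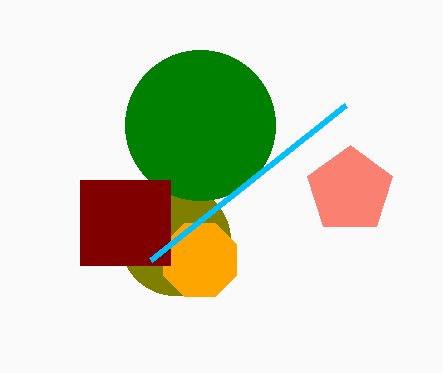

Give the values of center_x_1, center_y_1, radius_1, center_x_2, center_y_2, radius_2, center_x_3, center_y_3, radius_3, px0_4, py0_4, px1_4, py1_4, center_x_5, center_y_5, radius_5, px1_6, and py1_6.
center_x_1 = 175, center_y_1 = 240, radius_1 = 55, center_x_2 = 200, center_y_2 = 260, radius_2 = 40, center_x_3 = 200, center_y_3 = 125, radius_3 = 75, px0_4 = 80, py0_4 = 180, px1_4 = 170, py1_4 = 265, center_x_5 = 350, center_y_5 = 190, radius_5 = 45, px1_6 = 150, py1_6 = 260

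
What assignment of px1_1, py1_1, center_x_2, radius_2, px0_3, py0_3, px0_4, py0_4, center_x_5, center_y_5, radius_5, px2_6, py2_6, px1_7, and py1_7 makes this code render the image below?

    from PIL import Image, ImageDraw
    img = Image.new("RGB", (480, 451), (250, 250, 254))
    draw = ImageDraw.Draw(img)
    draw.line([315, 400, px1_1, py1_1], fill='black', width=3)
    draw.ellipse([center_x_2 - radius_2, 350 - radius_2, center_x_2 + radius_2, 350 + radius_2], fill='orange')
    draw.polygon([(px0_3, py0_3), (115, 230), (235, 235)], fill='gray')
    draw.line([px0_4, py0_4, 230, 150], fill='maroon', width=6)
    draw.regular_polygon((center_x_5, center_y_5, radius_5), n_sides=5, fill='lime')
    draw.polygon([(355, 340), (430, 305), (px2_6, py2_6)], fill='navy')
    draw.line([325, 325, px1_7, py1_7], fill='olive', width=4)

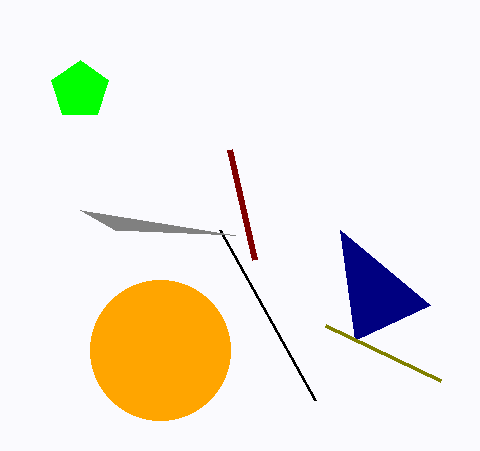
px1_1 = 220; py1_1 = 230; center_x_2 = 160; radius_2 = 70; px0_3 = 80; py0_3 = 210; px0_4 = 255; py0_4 = 260; center_x_5 = 80; center_y_5 = 90; radius_5 = 30; px2_6 = 340; py2_6 = 230; px1_7 = 440; py1_7 = 380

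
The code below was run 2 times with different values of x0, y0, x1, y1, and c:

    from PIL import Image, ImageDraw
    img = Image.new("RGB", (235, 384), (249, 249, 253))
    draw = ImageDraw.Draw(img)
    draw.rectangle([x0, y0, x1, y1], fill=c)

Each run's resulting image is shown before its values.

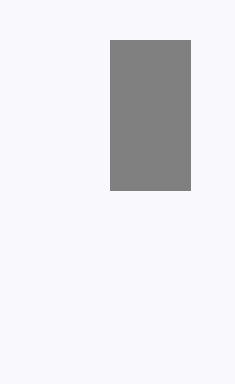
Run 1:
x0 = 110; y0 = 40; x1 = 190; y1 = 190; c = 'gray'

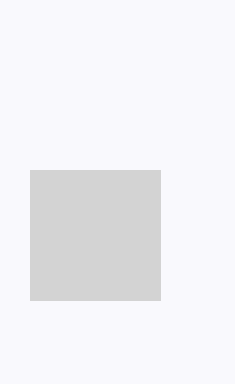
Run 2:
x0 = 30; y0 = 170; x1 = 160; y1 = 300; c = 'lightgray'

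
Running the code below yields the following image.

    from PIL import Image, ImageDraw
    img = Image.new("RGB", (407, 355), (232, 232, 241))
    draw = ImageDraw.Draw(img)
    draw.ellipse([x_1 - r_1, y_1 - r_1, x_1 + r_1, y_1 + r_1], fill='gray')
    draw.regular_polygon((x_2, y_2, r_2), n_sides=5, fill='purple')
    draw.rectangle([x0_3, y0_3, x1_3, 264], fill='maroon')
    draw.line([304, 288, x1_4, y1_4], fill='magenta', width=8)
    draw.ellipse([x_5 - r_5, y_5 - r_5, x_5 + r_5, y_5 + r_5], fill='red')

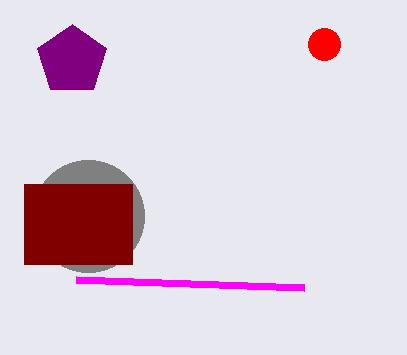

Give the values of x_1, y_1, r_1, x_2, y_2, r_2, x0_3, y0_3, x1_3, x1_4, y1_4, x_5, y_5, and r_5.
x_1 = 88; y_1 = 216; r_1 = 56; x_2 = 72; y_2 = 60; r_2 = 36; x0_3 = 24; y0_3 = 184; x1_3 = 132; x1_4 = 76; y1_4 = 280; x_5 = 324; y_5 = 44; r_5 = 16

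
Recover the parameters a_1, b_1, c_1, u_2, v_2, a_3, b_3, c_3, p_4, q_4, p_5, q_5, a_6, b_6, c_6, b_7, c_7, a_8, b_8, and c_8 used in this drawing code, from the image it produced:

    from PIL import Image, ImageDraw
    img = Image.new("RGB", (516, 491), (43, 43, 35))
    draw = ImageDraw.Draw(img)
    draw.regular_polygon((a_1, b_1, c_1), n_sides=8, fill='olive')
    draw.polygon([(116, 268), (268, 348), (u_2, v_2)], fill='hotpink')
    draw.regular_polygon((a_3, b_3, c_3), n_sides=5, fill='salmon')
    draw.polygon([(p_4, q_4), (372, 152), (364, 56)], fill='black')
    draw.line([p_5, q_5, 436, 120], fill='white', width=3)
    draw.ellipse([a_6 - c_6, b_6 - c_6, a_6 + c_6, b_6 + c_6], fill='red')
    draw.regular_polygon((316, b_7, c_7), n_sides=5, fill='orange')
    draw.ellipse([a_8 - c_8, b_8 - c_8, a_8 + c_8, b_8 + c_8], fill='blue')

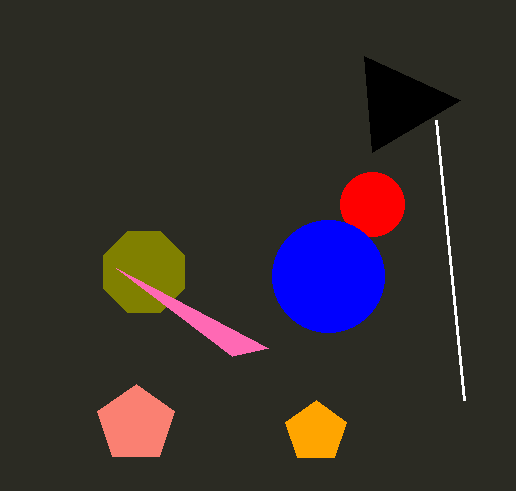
a_1 = 144, b_1 = 272, c_1 = 44, u_2 = 232, v_2 = 356, a_3 = 136, b_3 = 424, c_3 = 40, p_4 = 460, q_4 = 100, p_5 = 464, q_5 = 400, a_6 = 372, b_6 = 204, c_6 = 32, b_7 = 432, c_7 = 32, a_8 = 328, b_8 = 276, c_8 = 56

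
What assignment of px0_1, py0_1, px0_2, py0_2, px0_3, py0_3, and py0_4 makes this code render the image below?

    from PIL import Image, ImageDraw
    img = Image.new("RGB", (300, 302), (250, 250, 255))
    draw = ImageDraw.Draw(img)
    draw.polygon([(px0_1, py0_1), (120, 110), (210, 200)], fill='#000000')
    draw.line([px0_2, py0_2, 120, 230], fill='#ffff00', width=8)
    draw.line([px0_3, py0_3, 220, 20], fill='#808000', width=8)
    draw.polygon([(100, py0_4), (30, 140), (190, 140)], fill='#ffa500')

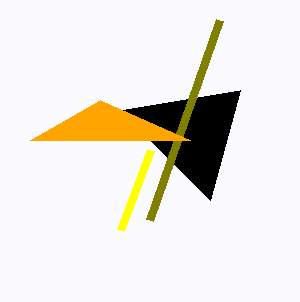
px0_1 = 240; py0_1 = 90; px0_2 = 150; py0_2 = 150; px0_3 = 150; py0_3 = 220; py0_4 = 100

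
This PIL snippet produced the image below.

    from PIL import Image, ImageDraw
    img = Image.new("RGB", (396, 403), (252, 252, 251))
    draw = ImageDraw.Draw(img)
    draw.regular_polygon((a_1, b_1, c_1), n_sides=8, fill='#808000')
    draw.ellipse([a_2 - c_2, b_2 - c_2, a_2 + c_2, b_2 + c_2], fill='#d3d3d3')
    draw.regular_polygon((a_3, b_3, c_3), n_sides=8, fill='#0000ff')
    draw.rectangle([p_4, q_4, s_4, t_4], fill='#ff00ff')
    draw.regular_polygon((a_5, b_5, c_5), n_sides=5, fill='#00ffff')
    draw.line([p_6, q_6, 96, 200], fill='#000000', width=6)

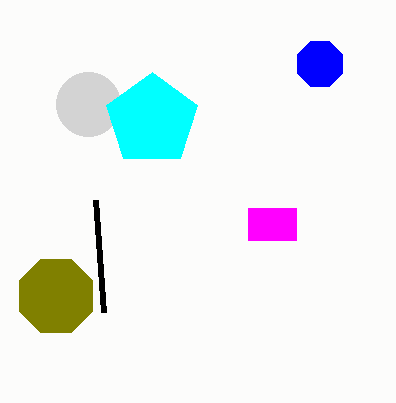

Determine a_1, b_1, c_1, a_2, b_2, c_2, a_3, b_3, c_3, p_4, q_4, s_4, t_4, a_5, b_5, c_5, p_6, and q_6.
a_1 = 56
b_1 = 296
c_1 = 40
a_2 = 88
b_2 = 104
c_2 = 32
a_3 = 320
b_3 = 64
c_3 = 24
p_4 = 248
q_4 = 208
s_4 = 296
t_4 = 240
a_5 = 152
b_5 = 120
c_5 = 48
p_6 = 104
q_6 = 312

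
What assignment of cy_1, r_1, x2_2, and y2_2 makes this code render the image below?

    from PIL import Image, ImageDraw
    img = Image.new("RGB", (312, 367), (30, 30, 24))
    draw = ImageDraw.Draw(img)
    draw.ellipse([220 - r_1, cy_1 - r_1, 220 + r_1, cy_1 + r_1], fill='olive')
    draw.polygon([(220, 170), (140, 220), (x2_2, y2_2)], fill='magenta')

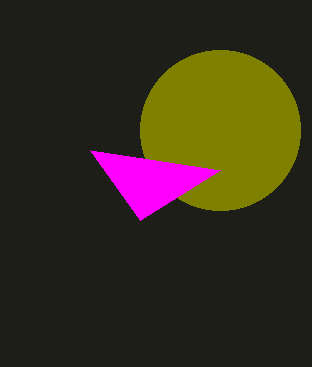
cy_1 = 130
r_1 = 80
x2_2 = 90
y2_2 = 150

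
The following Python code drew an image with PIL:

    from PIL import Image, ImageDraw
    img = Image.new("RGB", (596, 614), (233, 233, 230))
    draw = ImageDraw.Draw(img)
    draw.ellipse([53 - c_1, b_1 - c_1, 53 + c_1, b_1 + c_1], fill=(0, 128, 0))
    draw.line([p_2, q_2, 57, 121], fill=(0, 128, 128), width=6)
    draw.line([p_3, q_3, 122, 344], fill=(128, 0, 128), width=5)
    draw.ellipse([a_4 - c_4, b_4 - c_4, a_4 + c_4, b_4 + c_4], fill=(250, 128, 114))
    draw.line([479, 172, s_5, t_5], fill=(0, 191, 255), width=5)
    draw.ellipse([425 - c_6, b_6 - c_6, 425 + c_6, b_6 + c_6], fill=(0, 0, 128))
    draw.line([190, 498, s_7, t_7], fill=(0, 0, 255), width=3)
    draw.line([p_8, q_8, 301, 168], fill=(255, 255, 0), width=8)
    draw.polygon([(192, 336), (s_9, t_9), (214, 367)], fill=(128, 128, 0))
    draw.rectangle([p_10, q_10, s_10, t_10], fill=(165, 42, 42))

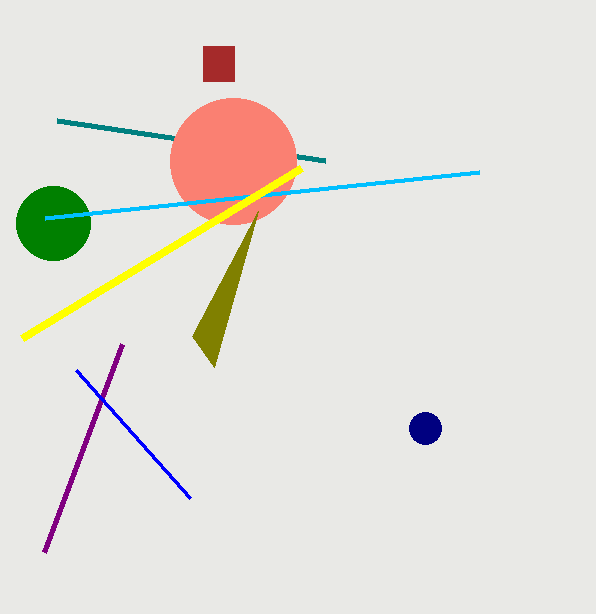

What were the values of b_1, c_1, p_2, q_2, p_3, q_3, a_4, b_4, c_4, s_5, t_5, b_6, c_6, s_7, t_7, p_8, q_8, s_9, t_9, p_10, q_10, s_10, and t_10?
b_1 = 223; c_1 = 37; p_2 = 325; q_2 = 161; p_3 = 44; q_3 = 552; a_4 = 233; b_4 = 161; c_4 = 63; s_5 = 45; t_5 = 218; b_6 = 428; c_6 = 16; s_7 = 76; t_7 = 370; p_8 = 22; q_8 = 338; s_9 = 258; t_9 = 211; p_10 = 203; q_10 = 46; s_10 = 234; t_10 = 81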